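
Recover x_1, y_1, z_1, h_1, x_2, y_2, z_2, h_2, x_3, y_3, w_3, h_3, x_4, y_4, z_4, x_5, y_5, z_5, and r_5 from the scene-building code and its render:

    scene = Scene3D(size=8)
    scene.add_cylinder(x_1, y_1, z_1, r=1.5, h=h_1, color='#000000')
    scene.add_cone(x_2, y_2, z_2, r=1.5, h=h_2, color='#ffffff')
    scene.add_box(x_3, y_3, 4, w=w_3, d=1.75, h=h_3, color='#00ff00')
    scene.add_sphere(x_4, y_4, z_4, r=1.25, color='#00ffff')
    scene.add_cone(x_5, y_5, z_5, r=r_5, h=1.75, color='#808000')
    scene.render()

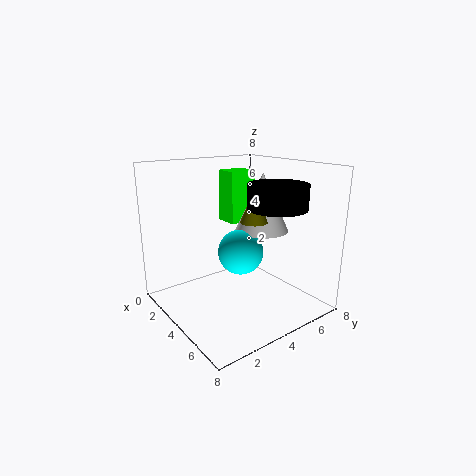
x_1 = 6.25
y_1 = 4.75
z_1 = 6
h_1 = 1.25
x_2 = 4.25
y_2 = 5.5
z_2 = 4.25
h_2 = 3.25
x_3 = 0.25
y_3 = 5.25
w_3 = 1.5
h_3 = 3.25
x_4 = 4.25
y_4 = 4
z_4 = 3.25
x_5 = 4.75
y_5 = 4.5
z_5 = 5
r_5 = 0.75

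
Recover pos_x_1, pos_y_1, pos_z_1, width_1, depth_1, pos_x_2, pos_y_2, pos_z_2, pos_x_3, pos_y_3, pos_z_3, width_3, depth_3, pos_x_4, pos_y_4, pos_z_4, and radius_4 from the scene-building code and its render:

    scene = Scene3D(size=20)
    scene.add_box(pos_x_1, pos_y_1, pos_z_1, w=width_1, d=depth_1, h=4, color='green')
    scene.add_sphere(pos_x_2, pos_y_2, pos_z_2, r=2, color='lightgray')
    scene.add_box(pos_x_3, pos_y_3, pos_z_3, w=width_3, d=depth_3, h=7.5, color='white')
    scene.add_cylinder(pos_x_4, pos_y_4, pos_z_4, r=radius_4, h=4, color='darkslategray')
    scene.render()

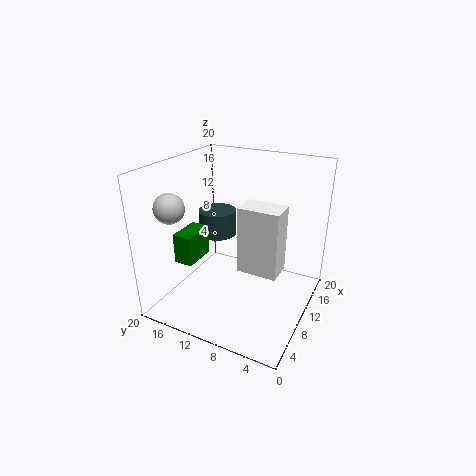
pos_x_1 = 3.5
pos_y_1 = 13.5
pos_z_1 = 8
width_1 = 4.5
depth_1 = 2.5
pos_x_2 = 4.5
pos_y_2 = 17
pos_z_2 = 15
pos_x_3 = 2
pos_y_3 = 1.5
pos_z_3 = 10.5
width_3 = 3
depth_3 = 4.5
pos_x_4 = 15.5
pos_y_4 = 16.5
pos_z_4 = 7
radius_4 = 3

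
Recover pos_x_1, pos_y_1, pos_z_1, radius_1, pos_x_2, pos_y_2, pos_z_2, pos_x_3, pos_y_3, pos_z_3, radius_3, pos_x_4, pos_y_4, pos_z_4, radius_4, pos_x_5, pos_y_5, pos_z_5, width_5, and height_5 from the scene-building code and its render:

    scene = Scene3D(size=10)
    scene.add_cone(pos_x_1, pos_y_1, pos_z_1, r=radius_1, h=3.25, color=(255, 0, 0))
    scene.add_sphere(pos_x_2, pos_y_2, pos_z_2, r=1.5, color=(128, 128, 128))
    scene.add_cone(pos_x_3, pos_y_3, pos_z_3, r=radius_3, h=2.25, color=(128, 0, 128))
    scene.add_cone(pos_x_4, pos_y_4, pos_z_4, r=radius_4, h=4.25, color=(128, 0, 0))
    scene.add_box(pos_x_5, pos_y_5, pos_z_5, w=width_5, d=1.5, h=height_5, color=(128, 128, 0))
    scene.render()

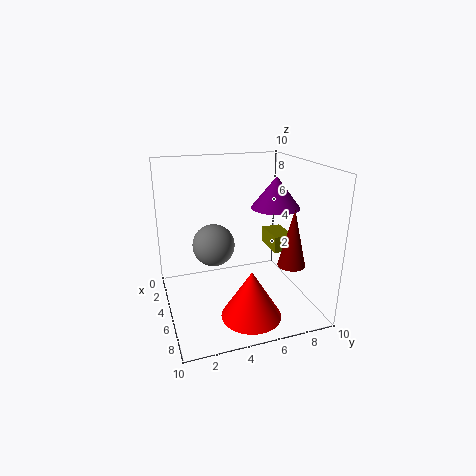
pos_x_1 = 7.75
pos_y_1 = 5
pos_z_1 = 0.5
radius_1 = 2
pos_x_2 = 4
pos_y_2 = 3.5
pos_z_2 = 4.25
pos_x_3 = 4.5
pos_y_3 = 8
pos_z_3 = 6.75
radius_3 = 1.75
pos_x_4 = 6
pos_y_4 = 8.75
pos_z_4 = 2.75
radius_4 = 1
pos_x_5 = 2.25
pos_y_5 = 8
pos_z_5 = 3.25
width_5 = 2.5
height_5 = 1.25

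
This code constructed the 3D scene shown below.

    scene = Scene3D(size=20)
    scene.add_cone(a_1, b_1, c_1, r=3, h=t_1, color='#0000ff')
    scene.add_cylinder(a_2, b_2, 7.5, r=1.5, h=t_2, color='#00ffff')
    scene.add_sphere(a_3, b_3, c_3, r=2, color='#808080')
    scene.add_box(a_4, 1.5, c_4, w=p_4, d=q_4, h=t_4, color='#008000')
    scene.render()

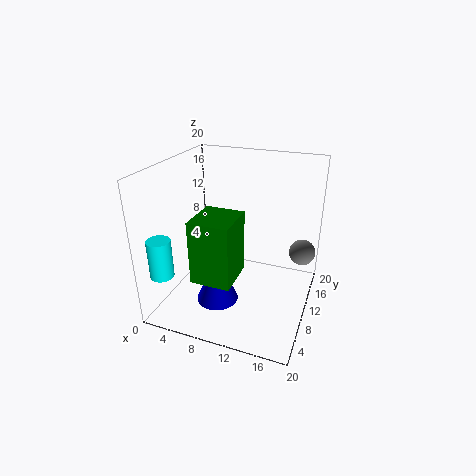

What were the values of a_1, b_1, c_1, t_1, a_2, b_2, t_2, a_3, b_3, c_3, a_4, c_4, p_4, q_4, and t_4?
a_1 = 7.5, b_1 = 8, c_1 = 0.5, t_1 = 7, a_2 = 3, b_2 = 1.5, t_2 = 5, a_3 = 18, b_3 = 17, c_3 = 5.5, a_4 = 7, c_4 = 7.5, p_4 = 5, q_4 = 5.5, t_4 = 8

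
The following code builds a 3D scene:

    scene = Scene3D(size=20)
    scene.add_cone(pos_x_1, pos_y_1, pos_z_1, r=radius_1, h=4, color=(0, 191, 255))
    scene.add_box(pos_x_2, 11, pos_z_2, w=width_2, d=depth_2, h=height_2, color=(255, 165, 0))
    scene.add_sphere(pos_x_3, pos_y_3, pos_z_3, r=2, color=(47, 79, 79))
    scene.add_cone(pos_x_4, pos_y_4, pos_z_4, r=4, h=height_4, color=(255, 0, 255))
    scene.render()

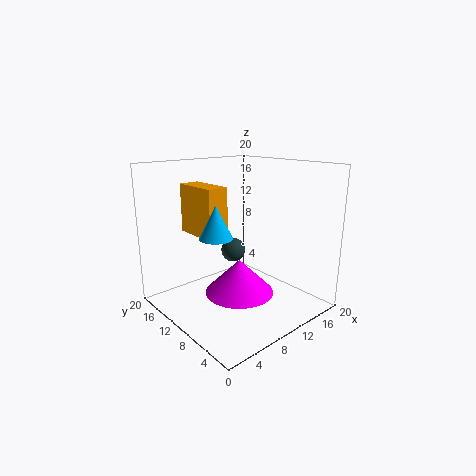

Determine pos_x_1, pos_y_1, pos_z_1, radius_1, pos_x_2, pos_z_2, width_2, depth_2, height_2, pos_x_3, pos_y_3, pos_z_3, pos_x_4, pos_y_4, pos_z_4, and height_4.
pos_x_1 = 4; pos_y_1 = 7; pos_z_1 = 12; radius_1 = 2; pos_x_2 = 6; pos_z_2 = 10; width_2 = 3; depth_2 = 7; height_2 = 7; pos_x_3 = 15; pos_y_3 = 17; pos_z_3 = 5; pos_x_4 = 5; pos_y_4 = 4; pos_z_4 = 6; height_4 = 4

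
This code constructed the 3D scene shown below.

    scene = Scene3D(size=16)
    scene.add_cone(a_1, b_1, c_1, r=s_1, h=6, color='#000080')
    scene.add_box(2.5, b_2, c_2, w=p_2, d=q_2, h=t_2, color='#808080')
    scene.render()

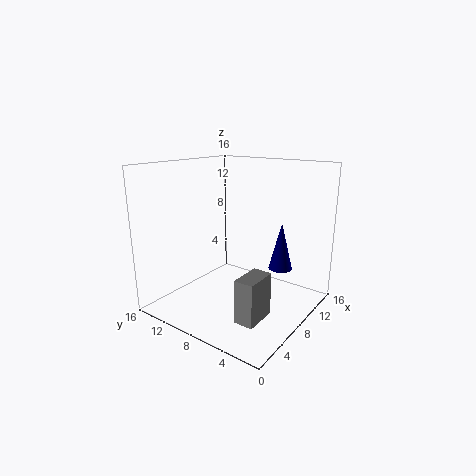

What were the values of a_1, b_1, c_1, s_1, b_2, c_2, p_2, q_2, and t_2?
a_1 = 14.5
b_1 = 6
c_1 = 2.5
s_1 = 1.5
b_2 = 2.5
c_2 = 1.5
p_2 = 3.5
q_2 = 2
t_2 = 4.5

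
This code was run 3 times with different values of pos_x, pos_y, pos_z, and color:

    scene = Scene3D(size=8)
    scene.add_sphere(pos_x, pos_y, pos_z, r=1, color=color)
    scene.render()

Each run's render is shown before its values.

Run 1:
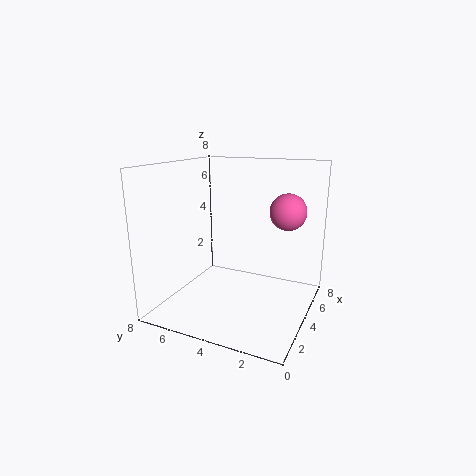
pos_x = 5; pos_y = 1.5; pos_z = 5.5; color = 'hotpink'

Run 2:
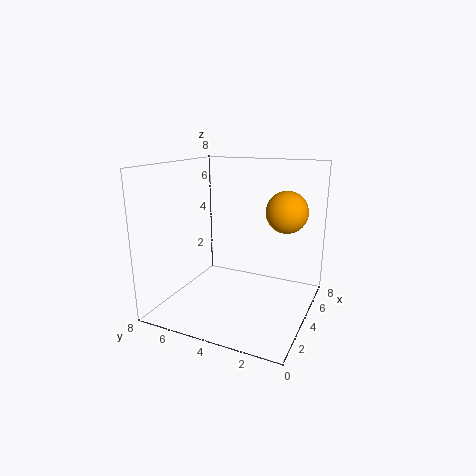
pos_x = 3; pos_y = 1; pos_z = 6; color = 'orange'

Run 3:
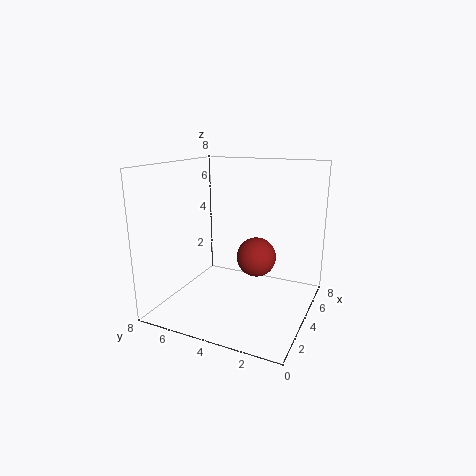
pos_x = 3; pos_y = 2.5; pos_z = 3.5; color = 'brown'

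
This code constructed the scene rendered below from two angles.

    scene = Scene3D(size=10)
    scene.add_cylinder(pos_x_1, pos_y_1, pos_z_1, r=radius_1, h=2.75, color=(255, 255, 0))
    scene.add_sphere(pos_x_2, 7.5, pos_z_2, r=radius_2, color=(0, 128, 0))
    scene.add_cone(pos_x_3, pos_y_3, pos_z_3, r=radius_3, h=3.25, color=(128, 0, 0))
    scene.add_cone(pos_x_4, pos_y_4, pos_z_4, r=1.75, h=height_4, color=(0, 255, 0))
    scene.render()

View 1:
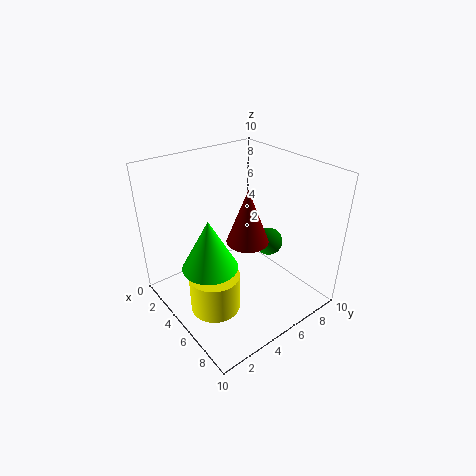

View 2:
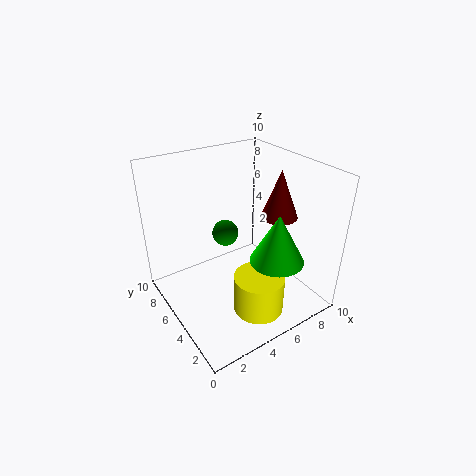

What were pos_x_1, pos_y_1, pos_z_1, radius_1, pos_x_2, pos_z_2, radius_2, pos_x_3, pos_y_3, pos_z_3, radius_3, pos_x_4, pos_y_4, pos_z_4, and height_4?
pos_x_1 = 5.25, pos_y_1 = 2.75, pos_z_1 = 0.25, radius_1 = 1.75, pos_x_2 = 5.5, pos_z_2 = 4, radius_2 = 1, pos_x_3 = 7.5, pos_y_3 = 3.75, pos_z_3 = 6.5, radius_3 = 1.25, pos_x_4 = 6, pos_y_4 = 2, pos_z_4 = 4.5, height_4 = 3.25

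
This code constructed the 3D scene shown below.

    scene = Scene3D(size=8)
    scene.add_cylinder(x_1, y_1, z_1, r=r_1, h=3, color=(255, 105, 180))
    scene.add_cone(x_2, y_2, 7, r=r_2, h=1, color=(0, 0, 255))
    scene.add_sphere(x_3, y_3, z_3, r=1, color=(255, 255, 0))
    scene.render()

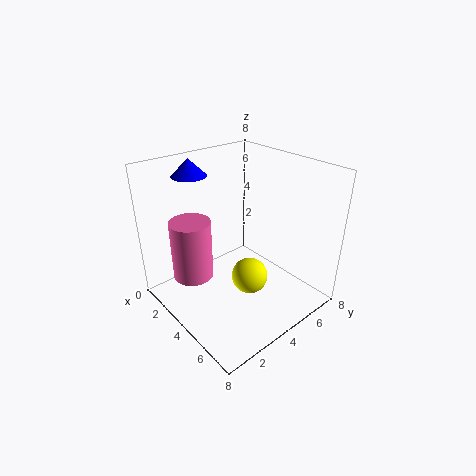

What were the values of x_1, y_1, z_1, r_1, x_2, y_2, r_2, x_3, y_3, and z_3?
x_1 = 4
y_1 = 1
z_1 = 3
r_1 = 1
x_2 = 1
y_2 = 3
r_2 = 1
x_3 = 5
y_3 = 4
z_3 = 2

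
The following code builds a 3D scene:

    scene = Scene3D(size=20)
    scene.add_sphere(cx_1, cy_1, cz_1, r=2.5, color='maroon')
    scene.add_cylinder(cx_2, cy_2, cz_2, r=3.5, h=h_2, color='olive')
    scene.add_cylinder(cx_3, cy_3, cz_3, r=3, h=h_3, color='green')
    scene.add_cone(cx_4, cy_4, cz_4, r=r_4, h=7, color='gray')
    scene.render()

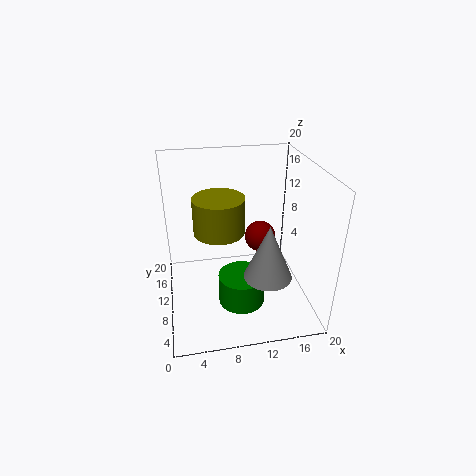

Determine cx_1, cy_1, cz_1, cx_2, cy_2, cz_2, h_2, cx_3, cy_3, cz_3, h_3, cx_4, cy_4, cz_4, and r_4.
cx_1 = 15
cy_1 = 16.5
cz_1 = 6
cx_2 = 7.5
cy_2 = 10.5
cz_2 = 11
h_2 = 5
cx_3 = 9.5
cy_3 = 5
cz_3 = 3.5
h_3 = 4
cx_4 = 12.5
cy_4 = 3.5
cz_4 = 8
r_4 = 3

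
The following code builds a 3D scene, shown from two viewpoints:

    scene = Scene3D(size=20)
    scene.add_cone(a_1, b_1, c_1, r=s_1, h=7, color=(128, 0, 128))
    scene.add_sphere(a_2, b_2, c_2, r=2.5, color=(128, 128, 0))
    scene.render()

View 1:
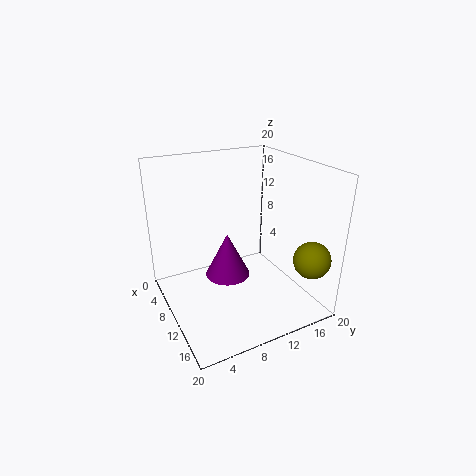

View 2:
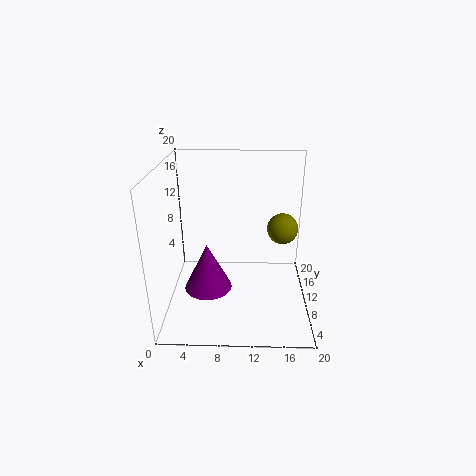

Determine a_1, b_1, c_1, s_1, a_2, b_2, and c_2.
a_1 = 5.5; b_1 = 10.5; c_1 = 1.5; s_1 = 3.5; a_2 = 17; b_2 = 17.5; c_2 = 8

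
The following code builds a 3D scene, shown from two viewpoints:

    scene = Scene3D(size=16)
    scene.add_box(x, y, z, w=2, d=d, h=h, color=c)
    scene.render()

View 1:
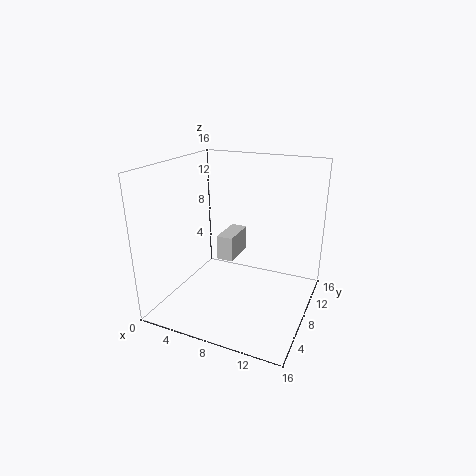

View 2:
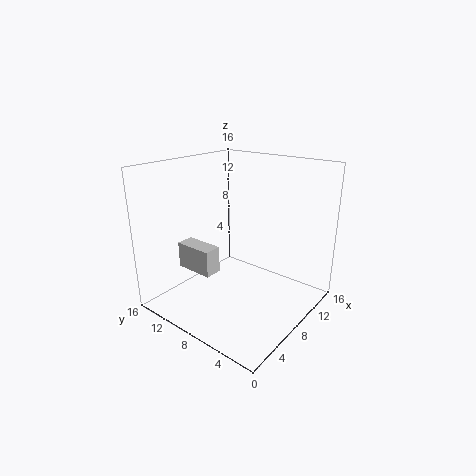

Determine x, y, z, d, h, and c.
x = 4.5, y = 9.5, z = 4, d = 4.5, h = 3, c = 'lightgray'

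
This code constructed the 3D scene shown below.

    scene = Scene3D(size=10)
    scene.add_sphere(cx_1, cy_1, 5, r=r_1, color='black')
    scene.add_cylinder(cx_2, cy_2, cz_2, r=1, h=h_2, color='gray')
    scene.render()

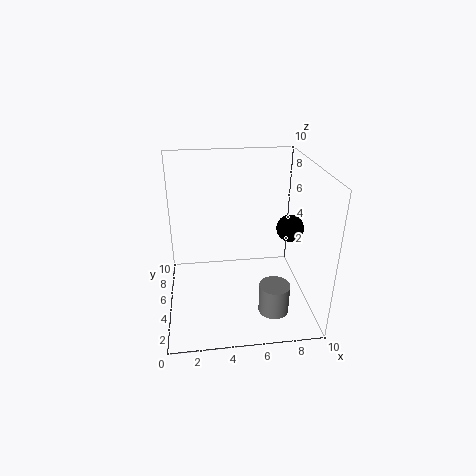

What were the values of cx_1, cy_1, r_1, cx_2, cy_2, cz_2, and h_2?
cx_1 = 9, cy_1 = 6, r_1 = 1, cx_2 = 7, cy_2 = 2, cz_2 = 1, h_2 = 2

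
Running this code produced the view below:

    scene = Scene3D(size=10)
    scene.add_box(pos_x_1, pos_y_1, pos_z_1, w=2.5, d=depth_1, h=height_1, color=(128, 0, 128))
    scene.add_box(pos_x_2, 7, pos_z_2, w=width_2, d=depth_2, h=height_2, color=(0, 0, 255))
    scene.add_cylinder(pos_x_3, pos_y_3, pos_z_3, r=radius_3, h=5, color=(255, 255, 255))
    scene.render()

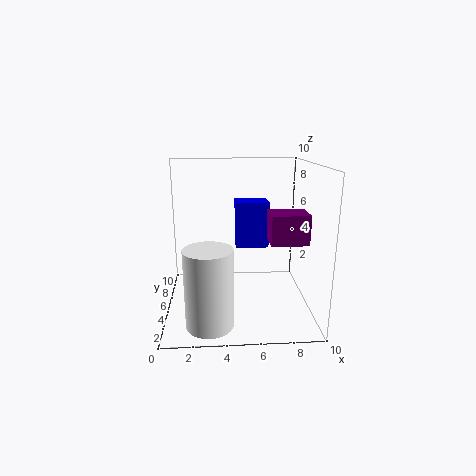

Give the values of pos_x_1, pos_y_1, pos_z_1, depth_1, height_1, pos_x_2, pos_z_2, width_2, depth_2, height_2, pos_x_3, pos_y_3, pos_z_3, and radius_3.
pos_x_1 = 7
pos_y_1 = 3
pos_z_1 = 5
depth_1 = 2
height_1 = 2
pos_x_2 = 5
pos_z_2 = 3.5
width_2 = 2.5
depth_2 = 2
height_2 = 3.5
pos_x_3 = 3
pos_y_3 = 1.5
pos_z_3 = 0.5
radius_3 = 1.5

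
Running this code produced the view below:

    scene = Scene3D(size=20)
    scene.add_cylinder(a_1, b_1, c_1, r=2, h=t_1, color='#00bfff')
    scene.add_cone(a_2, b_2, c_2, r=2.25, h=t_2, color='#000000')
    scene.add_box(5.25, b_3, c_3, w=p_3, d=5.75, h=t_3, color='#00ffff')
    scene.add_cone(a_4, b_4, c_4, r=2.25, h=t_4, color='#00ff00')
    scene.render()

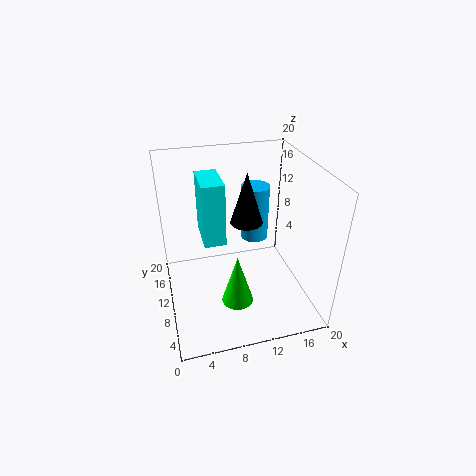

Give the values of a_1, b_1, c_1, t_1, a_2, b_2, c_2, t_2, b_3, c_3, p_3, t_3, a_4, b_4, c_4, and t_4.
a_1 = 13.25, b_1 = 12.75, c_1 = 8.25, t_1 = 8, a_2 = 11.5, b_2 = 11, c_2 = 11.75, t_2 = 7.25, b_3 = 9.5, c_3 = 9.5, p_3 = 3, t_3 = 8.75, a_4 = 9.25, b_4 = 7.5, c_4 = 1, t_4 = 7.5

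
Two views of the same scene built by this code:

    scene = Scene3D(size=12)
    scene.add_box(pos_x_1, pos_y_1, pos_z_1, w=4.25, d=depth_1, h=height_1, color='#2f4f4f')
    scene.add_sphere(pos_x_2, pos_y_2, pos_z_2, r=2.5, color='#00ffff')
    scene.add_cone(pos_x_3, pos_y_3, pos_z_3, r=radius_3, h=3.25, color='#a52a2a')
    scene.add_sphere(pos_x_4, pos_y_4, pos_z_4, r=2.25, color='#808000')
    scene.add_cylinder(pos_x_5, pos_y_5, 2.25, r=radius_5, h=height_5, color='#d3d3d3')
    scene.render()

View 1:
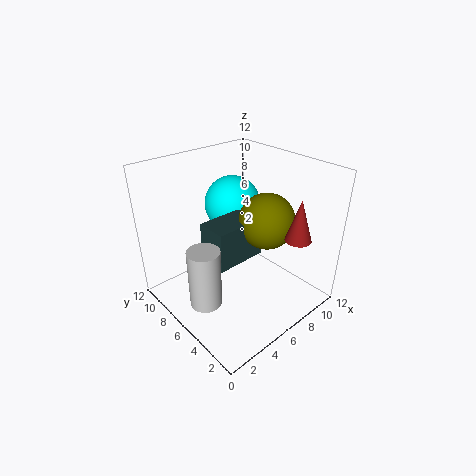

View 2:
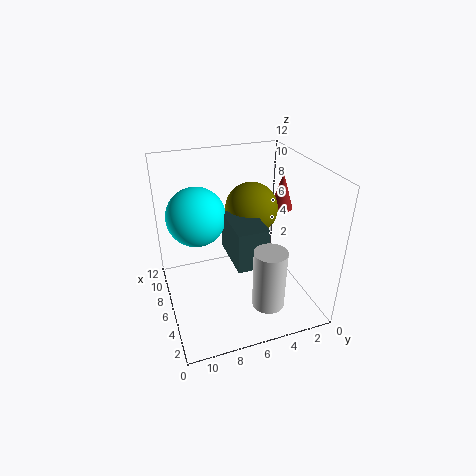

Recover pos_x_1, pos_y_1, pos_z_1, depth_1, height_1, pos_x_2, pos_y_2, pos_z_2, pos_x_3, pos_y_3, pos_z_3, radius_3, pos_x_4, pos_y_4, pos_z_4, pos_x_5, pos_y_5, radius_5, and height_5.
pos_x_1 = 3, pos_y_1 = 4.5, pos_z_1 = 4.75, depth_1 = 2.5, height_1 = 3.25, pos_x_2 = 8, pos_y_2 = 9, pos_z_2 = 7.5, pos_x_3 = 7.75, pos_y_3 = 1.25, pos_z_3 = 7.25, radius_3 = 1, pos_x_4 = 7.5, pos_y_4 = 4.25, pos_z_4 = 7.75, pos_x_5 = 1.75, pos_y_5 = 5, radius_5 = 1.25, height_5 = 4.75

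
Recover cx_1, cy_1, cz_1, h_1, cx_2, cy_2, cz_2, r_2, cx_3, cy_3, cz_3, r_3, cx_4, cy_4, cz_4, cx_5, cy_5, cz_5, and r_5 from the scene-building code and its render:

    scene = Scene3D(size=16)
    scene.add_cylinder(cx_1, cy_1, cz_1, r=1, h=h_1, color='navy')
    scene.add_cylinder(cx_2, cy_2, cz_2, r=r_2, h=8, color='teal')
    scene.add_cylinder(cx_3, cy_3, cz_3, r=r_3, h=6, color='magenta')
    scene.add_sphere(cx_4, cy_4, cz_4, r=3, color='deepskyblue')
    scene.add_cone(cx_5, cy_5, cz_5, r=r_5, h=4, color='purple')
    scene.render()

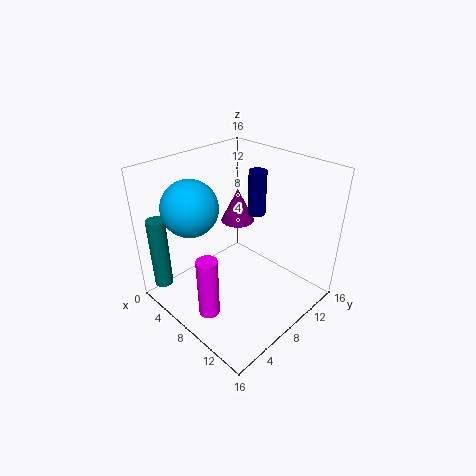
cx_1 = 8, cy_1 = 11, cz_1 = 10, h_1 = 5, cx_2 = 3, cy_2 = 1, cz_2 = 3, r_2 = 1, cx_3 = 11, cy_3 = 1, cz_3 = 4, r_3 = 1, cx_4 = 5, cy_4 = 4, cz_4 = 12, cx_5 = 5, cy_5 = 11, cz_5 = 8, r_5 = 2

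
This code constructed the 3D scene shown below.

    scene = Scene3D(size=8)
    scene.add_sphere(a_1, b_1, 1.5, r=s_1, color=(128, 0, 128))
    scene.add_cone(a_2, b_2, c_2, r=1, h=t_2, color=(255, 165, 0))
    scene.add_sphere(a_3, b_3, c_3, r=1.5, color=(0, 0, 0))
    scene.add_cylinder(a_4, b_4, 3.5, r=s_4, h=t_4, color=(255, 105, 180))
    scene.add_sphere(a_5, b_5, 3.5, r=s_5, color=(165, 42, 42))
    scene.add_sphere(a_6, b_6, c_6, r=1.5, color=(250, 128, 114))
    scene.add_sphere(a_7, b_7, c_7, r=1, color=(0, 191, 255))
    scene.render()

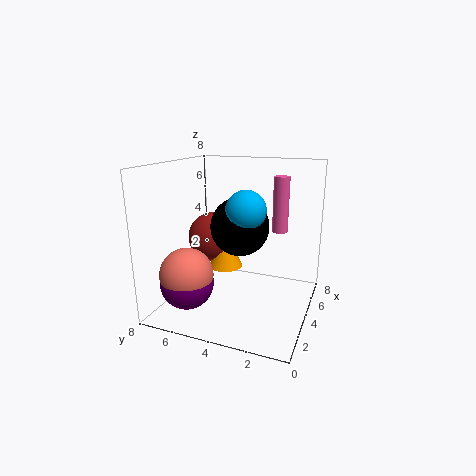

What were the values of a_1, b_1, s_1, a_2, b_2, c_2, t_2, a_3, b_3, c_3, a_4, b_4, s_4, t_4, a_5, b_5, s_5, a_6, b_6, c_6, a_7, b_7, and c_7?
a_1 = 2.5, b_1 = 6.5, s_1 = 1.5, a_2 = 4.5, b_2 = 5, c_2 = 2, t_2 = 2, a_3 = 3, b_3 = 3.5, c_3 = 5, a_4 = 7.5, b_4 = 2.5, s_4 = 0.5, t_4 = 3.5, a_5 = 5, b_5 = 6, s_5 = 1.5, a_6 = 2.5, b_6 = 6.5, c_6 = 2, a_7 = 2.5, b_7 = 3, c_7 = 6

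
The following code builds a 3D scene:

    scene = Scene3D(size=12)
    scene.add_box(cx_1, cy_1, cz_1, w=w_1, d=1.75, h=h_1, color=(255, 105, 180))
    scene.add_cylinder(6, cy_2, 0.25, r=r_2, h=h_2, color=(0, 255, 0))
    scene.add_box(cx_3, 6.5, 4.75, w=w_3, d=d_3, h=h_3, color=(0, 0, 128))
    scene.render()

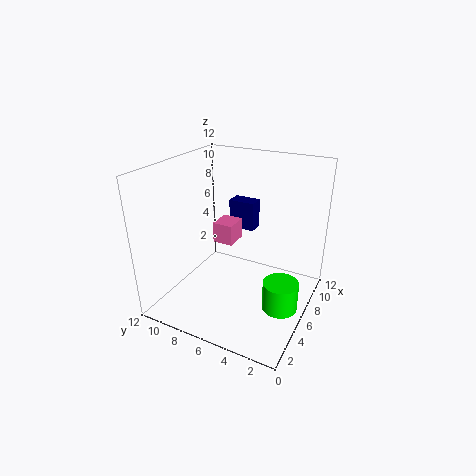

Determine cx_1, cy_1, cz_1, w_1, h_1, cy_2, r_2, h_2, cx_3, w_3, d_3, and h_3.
cx_1 = 5.75, cy_1 = 6.5, cz_1 = 5.25, w_1 = 2, h_1 = 1.75, cy_2 = 2, r_2 = 1.5, h_2 = 2.5, cx_3 = 10, w_3 = 1.5, d_3 = 2.5, h_3 = 2.75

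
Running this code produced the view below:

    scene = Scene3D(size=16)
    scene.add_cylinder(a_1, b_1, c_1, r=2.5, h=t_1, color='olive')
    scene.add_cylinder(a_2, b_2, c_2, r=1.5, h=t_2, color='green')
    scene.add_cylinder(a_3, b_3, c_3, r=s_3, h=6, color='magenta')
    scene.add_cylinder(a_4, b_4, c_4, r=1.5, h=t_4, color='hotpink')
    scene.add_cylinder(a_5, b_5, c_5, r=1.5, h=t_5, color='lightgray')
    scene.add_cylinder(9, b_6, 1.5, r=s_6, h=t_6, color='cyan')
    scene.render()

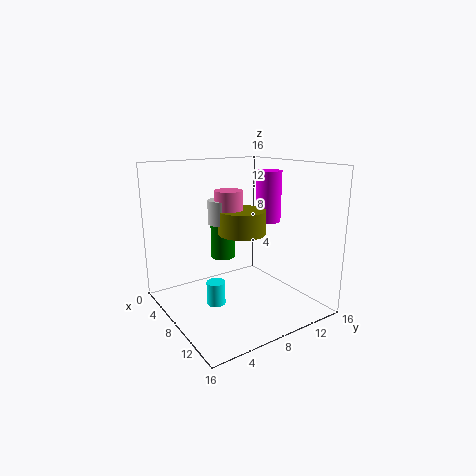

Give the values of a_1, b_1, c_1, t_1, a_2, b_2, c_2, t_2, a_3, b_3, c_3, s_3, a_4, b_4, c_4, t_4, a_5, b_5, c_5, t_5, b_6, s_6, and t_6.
a_1 = 9.5, b_1 = 7.5, c_1 = 9, t_1 = 2.5, a_2 = 3, b_2 = 9, c_2 = 4, t_2 = 4.5, a_3 = 7, b_3 = 13, c_3 = 9, s_3 = 1.5, a_4 = 8.5, b_4 = 6.5, c_4 = 10.5, t_4 = 3, a_5 = 8, b_5 = 6, c_5 = 10, t_5 = 2.5, b_6 = 4.5, s_6 = 1, t_6 = 2.5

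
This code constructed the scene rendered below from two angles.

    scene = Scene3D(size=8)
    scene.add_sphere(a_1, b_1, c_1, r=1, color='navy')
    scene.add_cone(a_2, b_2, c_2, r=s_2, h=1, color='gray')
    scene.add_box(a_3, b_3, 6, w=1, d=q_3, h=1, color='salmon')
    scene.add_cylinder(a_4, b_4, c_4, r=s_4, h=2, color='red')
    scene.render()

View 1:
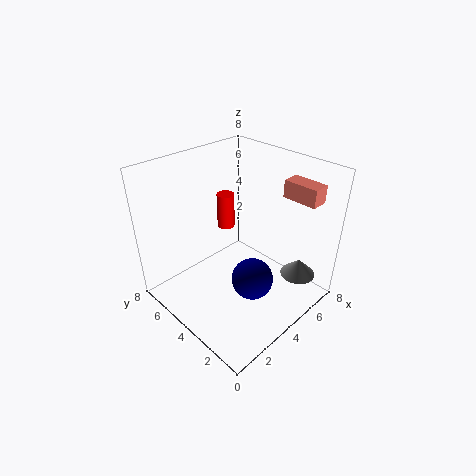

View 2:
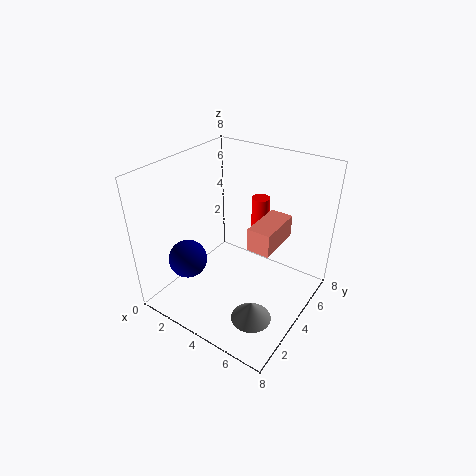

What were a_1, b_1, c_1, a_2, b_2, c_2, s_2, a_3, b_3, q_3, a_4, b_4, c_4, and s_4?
a_1 = 2.5, b_1 = 1.5, c_1 = 3.5, a_2 = 6.5, b_2 = 1.5, c_2 = 1.5, s_2 = 1, a_3 = 6.5, b_3 = 1, q_3 = 2, a_4 = 4.5, b_4 = 5.5, c_4 = 4, s_4 = 0.5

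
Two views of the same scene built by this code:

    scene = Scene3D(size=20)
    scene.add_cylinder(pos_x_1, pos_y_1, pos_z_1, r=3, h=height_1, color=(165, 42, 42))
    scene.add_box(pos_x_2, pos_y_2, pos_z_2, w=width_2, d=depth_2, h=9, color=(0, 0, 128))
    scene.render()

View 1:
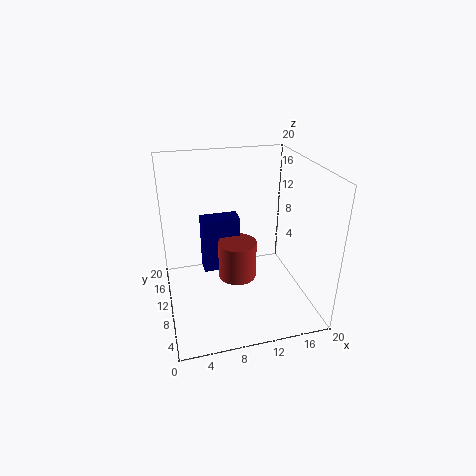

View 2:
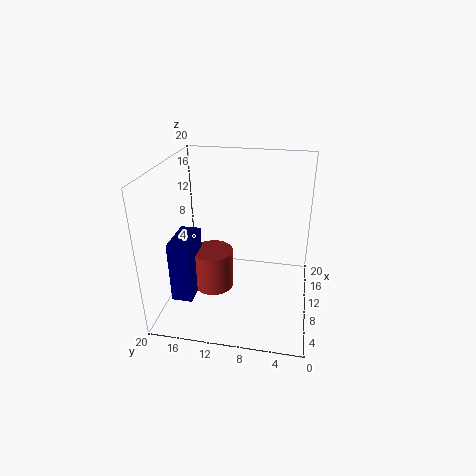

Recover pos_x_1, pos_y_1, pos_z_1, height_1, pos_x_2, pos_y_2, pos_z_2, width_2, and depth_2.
pos_x_1 = 11, pos_y_1 = 14, pos_z_1 = 1, height_1 = 6, pos_x_2 = 6, pos_y_2 = 16, pos_z_2 = 1, width_2 = 6, depth_2 = 3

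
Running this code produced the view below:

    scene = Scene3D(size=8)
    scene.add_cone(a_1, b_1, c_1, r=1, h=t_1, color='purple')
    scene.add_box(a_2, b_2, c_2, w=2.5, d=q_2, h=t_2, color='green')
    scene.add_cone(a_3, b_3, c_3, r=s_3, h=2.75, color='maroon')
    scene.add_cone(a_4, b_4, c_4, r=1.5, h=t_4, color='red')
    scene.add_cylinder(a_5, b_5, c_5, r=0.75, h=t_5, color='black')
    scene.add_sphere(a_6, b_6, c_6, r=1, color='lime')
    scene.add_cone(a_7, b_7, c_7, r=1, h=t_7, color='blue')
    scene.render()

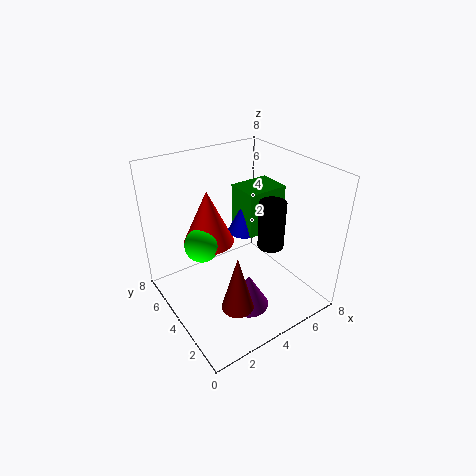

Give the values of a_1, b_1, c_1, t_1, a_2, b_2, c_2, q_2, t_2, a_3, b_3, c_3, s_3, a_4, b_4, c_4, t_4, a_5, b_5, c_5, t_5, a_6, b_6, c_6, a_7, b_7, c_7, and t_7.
a_1 = 2.75, b_1 = 1.25, c_1 = 2, t_1 = 1.75, a_2 = 5.25, b_2 = 4.5, c_2 = 3.25, q_2 = 2, t_2 = 2.75, a_3 = 1.75, b_3 = 0.75, c_3 = 2.75, s_3 = 0.75, a_4 = 3.25, b_4 = 6, c_4 = 3, t_4 = 3.25, a_5 = 5.75, b_5 = 3.25, c_5 = 3.25, t_5 = 2.75, a_6 = 2.5, b_6 = 5.5, c_6 = 3.25, a_7 = 5.5, b_7 = 5.5, c_7 = 3.25, t_7 = 2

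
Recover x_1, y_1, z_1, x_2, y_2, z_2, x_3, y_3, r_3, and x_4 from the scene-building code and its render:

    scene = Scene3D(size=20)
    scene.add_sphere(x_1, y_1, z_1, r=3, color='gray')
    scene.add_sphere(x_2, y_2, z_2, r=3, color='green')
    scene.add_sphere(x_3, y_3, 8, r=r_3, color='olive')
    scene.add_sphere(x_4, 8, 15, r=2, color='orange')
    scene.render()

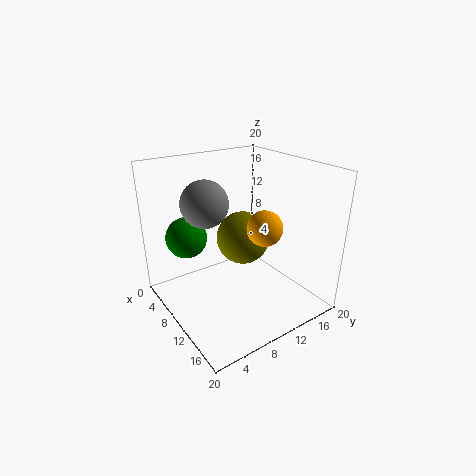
x_1 = 10, y_1 = 5, z_1 = 16, x_2 = 4, y_2 = 5, z_2 = 9, x_3 = 7, y_3 = 13, r_3 = 4, x_4 = 18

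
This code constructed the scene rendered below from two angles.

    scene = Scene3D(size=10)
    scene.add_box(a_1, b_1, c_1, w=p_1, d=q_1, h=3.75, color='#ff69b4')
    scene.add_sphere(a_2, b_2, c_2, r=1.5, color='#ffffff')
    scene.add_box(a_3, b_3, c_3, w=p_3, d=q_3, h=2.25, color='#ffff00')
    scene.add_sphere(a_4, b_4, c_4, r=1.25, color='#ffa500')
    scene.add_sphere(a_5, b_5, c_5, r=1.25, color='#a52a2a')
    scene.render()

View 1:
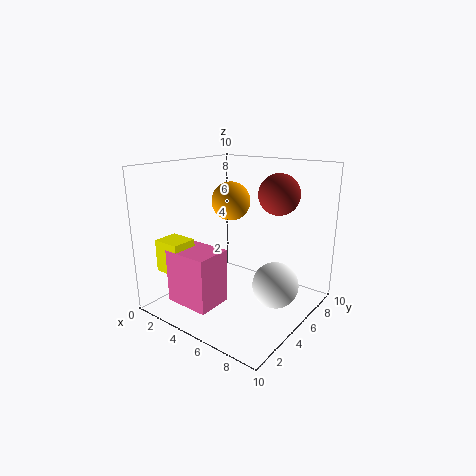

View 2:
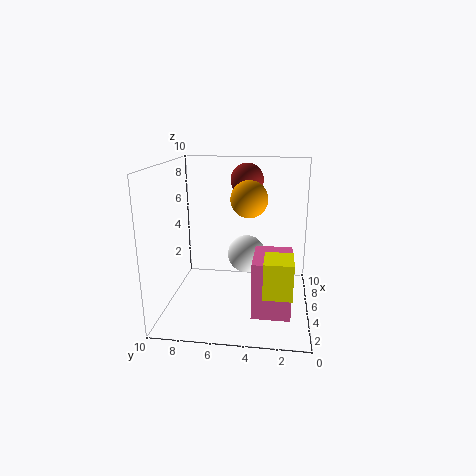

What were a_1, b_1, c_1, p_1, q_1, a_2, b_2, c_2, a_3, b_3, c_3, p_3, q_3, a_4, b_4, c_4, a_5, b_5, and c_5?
a_1 = 1.75; b_1 = 1.25; c_1 = 0.75; p_1 = 3.25; q_1 = 2.5; a_2 = 8.25; b_2 = 4.75; c_2 = 2.5; a_3 = 0.75; b_3 = 1.25; c_3 = 2.75; p_3 = 2; q_3 = 1.75; a_4 = 5; b_4 = 4.25; c_4 = 7.75; a_5 = 8.25; b_5 = 4.75; c_5 = 8.5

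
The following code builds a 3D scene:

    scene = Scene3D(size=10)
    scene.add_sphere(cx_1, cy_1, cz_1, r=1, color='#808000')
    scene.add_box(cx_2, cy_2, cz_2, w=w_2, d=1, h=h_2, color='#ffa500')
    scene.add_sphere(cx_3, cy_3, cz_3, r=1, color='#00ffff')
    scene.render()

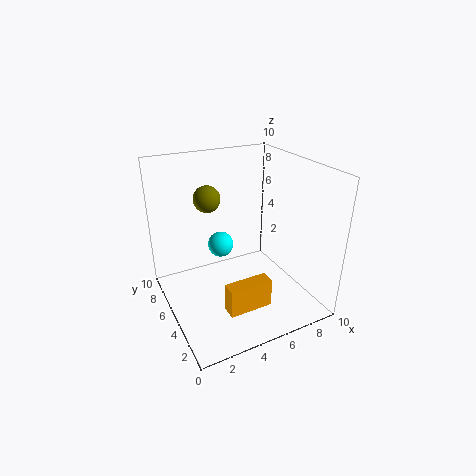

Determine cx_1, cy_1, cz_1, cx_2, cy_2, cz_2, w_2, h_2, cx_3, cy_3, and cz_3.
cx_1 = 4
cy_1 = 8
cz_1 = 7
cx_2 = 3
cy_2 = 2
cz_2 = 1
w_2 = 3
h_2 = 2
cx_3 = 5
cy_3 = 8
cz_3 = 3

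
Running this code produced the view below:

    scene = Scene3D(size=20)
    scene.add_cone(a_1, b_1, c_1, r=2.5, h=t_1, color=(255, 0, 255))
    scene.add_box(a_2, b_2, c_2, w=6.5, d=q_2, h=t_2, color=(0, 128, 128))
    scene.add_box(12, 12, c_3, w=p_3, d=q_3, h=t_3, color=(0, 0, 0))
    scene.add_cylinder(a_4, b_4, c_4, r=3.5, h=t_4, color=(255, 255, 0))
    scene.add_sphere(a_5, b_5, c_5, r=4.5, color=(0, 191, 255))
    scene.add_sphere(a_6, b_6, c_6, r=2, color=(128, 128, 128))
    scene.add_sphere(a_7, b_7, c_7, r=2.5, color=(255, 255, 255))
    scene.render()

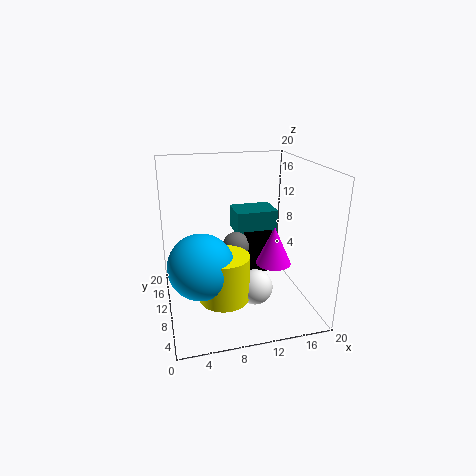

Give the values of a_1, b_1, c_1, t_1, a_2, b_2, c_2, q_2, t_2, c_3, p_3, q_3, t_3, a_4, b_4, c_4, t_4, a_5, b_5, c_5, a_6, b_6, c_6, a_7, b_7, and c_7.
a_1 = 15; b_1 = 9; c_1 = 6; t_1 = 5.5; a_2 = 11; b_2 = 14; c_2 = 8.5; q_2 = 5; t_2 = 3.5; c_3 = 3; p_3 = 4.5; q_3 = 2.5; t_3 = 6; a_4 = 7.5; b_4 = 8; c_4 = 2; t_4 = 6.5; a_5 = 4.5; b_5 = 8.5; c_5 = 7; a_6 = 10.5; b_6 = 13; c_6 = 7.5; a_7 = 12; b_7 = 8; c_7 = 3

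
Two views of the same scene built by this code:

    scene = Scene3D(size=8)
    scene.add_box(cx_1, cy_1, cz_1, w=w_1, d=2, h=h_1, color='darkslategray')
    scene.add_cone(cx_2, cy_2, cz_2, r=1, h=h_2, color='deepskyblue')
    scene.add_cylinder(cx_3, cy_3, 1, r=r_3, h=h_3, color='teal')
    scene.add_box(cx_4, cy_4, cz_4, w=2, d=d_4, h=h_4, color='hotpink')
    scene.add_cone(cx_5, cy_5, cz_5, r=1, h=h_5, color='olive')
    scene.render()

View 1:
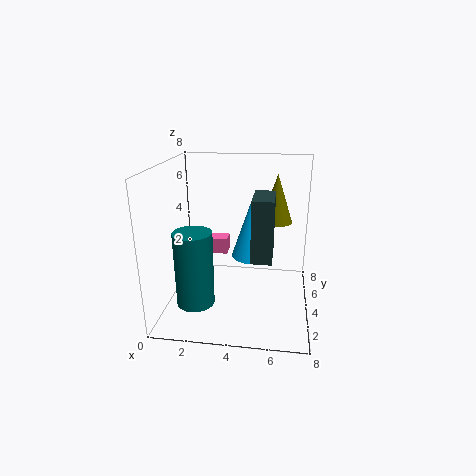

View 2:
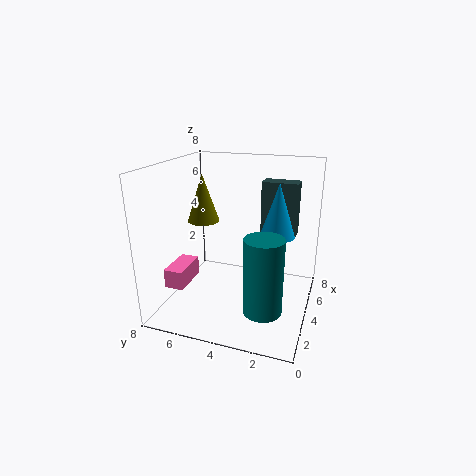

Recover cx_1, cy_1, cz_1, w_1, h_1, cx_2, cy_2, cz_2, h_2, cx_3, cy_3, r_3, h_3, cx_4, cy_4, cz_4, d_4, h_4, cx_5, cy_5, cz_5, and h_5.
cx_1 = 5, cy_1 = 1, cz_1 = 4, w_1 = 1, h_1 = 3, cx_2 = 5, cy_2 = 2, cz_2 = 4, h_2 = 3, cx_3 = 2, cy_3 = 2, r_3 = 1, h_3 = 4, cx_4 = 1, cy_4 = 6, cz_4 = 2, d_4 = 1, h_4 = 1, cx_5 = 6, cy_5 = 7, cz_5 = 4, h_5 = 3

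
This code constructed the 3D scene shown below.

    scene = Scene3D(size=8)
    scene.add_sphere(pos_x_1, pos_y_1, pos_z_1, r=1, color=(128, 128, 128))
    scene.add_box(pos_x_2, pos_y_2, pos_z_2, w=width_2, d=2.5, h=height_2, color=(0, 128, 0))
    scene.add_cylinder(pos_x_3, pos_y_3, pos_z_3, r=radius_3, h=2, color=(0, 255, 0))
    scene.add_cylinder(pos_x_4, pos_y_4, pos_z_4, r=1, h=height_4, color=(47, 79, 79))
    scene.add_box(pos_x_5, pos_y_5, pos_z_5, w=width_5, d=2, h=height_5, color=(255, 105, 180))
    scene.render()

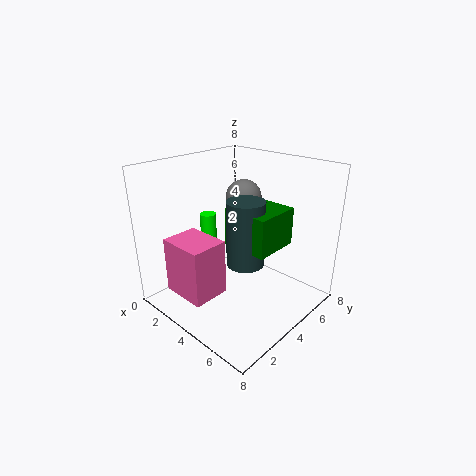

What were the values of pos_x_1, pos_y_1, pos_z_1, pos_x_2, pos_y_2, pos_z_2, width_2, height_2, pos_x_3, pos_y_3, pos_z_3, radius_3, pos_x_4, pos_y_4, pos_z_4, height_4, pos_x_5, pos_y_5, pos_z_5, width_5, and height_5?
pos_x_1 = 3.5, pos_y_1 = 5, pos_z_1 = 6, pos_x_2 = 4, pos_y_2 = 3, pos_z_2 = 4, width_2 = 2.5, height_2 = 2, pos_x_3 = 1, pos_y_3 = 4.5, pos_z_3 = 2.5, radius_3 = 0.5, pos_x_4 = 5, pos_y_4 = 3.5, pos_z_4 = 3, height_4 = 3.5, pos_x_5 = 2, pos_y_5 = 0.5, pos_z_5 = 1.5, width_5 = 2.5, height_5 = 3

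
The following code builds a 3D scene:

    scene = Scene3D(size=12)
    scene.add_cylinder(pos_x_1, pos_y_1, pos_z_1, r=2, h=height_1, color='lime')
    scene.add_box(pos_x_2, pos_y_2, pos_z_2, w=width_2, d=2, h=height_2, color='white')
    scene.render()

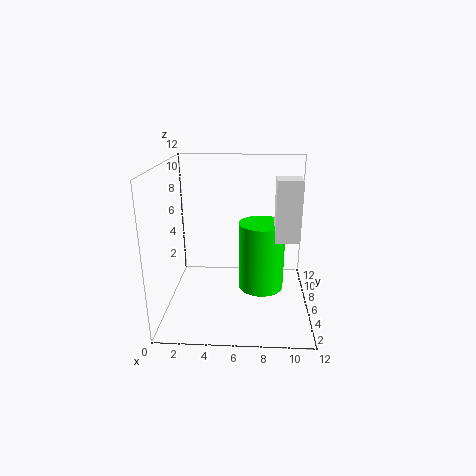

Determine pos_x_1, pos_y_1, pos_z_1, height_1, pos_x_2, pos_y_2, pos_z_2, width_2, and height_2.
pos_x_1 = 8; pos_y_1 = 7; pos_z_1 = 1; height_1 = 6; pos_x_2 = 9; pos_y_2 = 5; pos_z_2 = 6; width_2 = 2; height_2 = 5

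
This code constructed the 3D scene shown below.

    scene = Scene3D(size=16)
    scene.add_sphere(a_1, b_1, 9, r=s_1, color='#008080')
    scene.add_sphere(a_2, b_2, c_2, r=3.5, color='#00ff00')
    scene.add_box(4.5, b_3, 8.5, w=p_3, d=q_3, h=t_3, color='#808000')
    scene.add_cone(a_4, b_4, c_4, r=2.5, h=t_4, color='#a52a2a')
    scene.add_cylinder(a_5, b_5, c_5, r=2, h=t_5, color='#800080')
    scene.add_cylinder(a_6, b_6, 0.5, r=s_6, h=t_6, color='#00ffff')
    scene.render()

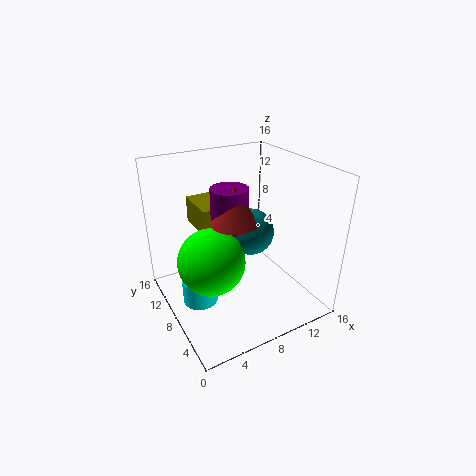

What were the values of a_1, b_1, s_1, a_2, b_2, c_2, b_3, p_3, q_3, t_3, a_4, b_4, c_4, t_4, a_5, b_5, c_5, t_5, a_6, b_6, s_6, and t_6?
a_1 = 9
b_1 = 7
s_1 = 2.5
a_2 = 4
b_2 = 6.5
c_2 = 7
b_3 = 9
p_3 = 4
q_3 = 5
t_3 = 3
a_4 = 7
b_4 = 7
c_4 = 10.5
t_4 = 4
a_5 = 7
b_5 = 8
c_5 = 9.5
t_5 = 4.5
a_6 = 3.5
b_6 = 9
s_6 = 2
t_6 = 3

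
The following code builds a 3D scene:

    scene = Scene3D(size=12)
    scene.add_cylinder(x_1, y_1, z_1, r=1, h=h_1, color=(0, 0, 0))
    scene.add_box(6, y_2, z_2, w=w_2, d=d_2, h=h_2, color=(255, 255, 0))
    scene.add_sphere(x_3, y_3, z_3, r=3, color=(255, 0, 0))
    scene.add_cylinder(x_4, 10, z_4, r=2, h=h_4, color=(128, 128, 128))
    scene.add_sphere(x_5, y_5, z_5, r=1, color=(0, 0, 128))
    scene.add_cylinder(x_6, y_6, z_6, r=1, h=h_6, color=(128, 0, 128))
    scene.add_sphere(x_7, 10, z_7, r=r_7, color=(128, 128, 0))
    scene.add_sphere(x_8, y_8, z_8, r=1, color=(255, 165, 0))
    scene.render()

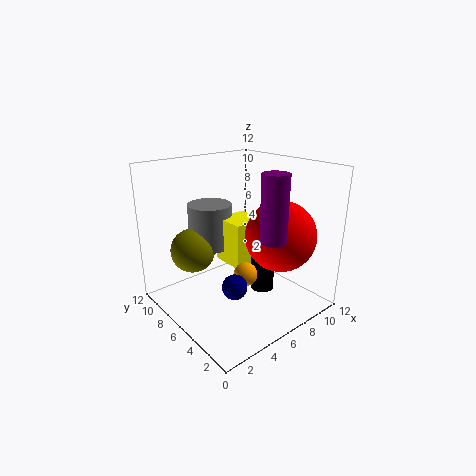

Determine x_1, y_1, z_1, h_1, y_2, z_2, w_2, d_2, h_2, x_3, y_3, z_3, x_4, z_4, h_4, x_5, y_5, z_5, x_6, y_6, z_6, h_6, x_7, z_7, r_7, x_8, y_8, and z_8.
x_1 = 8; y_1 = 5; z_1 = 1; h_1 = 4; y_2 = 6; z_2 = 3; w_2 = 3; d_2 = 3; h_2 = 4; x_3 = 9; y_3 = 4; z_3 = 6; x_4 = 6; z_4 = 4; h_4 = 4; x_5 = 4; y_5 = 4; z_5 = 3; x_6 = 6; y_6 = 2; z_6 = 7; h_6 = 5; x_7 = 4; z_7 = 4; r_7 = 2; x_8 = 6; y_8 = 5; z_8 = 3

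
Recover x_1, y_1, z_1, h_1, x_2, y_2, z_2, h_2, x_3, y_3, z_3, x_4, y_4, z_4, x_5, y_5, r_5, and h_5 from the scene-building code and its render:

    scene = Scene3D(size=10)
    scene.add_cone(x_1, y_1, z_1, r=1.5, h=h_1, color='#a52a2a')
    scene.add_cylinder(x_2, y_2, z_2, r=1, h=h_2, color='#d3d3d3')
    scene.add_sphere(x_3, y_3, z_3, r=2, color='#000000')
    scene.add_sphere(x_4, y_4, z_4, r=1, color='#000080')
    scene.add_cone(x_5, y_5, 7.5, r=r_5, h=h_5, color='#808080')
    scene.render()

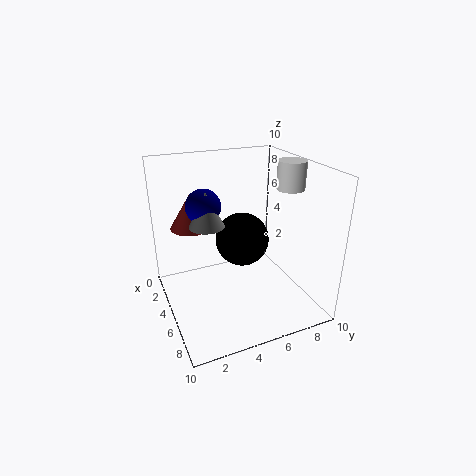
x_1 = 2, y_1 = 2.5, z_1 = 5, h_1 = 2.5, x_2 = 5, y_2 = 9, z_2 = 8, h_2 = 2, x_3 = 3.5, y_3 = 6, z_3 = 4, x_4 = 7, y_4 = 2, z_4 = 8.5, x_5 = 7.5, y_5 = 2, r_5 = 1, h_5 = 2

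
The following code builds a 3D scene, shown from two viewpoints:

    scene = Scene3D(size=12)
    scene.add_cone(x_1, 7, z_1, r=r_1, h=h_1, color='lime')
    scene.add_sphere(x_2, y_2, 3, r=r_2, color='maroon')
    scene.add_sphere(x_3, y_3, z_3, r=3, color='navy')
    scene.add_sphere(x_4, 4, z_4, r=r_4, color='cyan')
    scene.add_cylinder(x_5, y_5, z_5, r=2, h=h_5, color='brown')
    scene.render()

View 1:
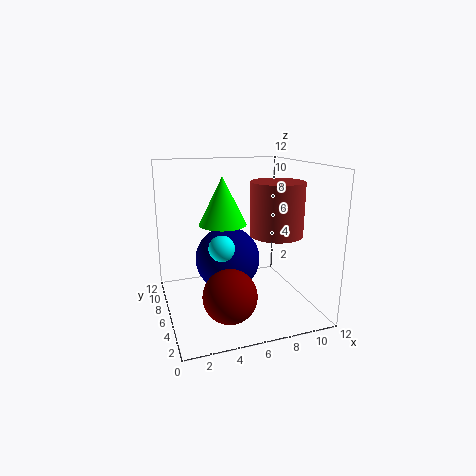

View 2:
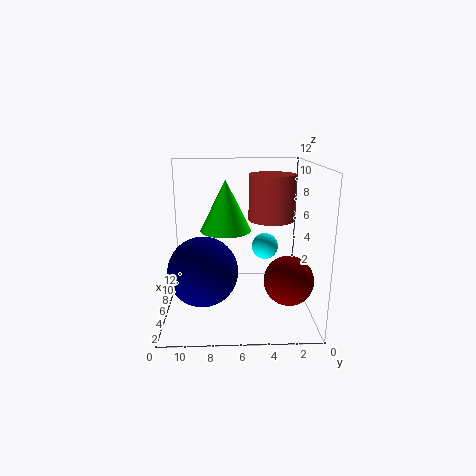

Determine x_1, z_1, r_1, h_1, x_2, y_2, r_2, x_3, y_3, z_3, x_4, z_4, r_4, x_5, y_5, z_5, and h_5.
x_1 = 5; z_1 = 7; r_1 = 2; h_1 = 4; x_2 = 4; y_2 = 2; r_2 = 2; x_3 = 6; y_3 = 9; z_3 = 3; x_4 = 4; z_4 = 6; r_4 = 1; x_5 = 8; y_5 = 3; z_5 = 7; h_5 = 4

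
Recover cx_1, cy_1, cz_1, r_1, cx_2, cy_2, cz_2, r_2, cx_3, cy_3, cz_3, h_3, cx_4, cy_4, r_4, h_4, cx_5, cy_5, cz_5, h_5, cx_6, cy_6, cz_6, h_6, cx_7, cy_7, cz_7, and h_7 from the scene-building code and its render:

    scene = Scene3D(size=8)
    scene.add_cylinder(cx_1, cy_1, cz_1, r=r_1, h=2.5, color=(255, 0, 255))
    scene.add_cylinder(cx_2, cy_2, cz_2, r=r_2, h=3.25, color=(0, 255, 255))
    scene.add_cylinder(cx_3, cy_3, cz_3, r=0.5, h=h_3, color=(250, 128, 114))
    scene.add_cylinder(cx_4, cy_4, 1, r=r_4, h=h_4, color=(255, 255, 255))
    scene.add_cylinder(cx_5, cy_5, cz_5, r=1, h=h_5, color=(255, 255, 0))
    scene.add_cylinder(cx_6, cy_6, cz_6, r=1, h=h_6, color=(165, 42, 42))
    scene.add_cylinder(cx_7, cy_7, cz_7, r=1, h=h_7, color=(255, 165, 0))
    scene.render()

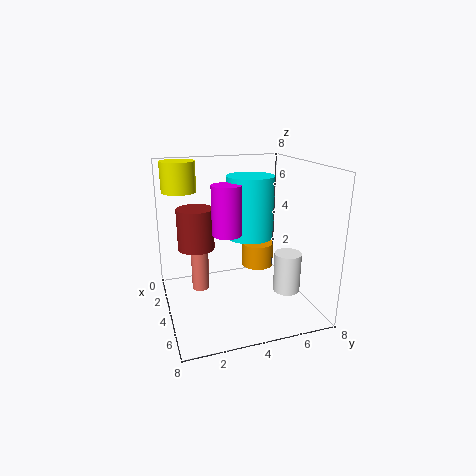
cx_1 = 5.25; cy_1 = 3; cz_1 = 4.75; r_1 = 0.75; cx_2 = 4.5; cy_2 = 4.5; cz_2 = 4.25; r_2 = 1.25; cx_3 = 3; cy_3 = 2; cz_3 = 0.75; h_3 = 3.5; cx_4 = 5.25; cy_4 = 6.5; r_4 = 0.75; h_4 = 2.25; cx_5 = 1.5; cy_5 = 1.25; cz_5 = 6.25; h_5 = 1.75; cx_6 = 3.5; cy_6 = 1.75; cz_6 = 3.5; h_6 = 2.25; cx_7 = 2; cy_7 = 6; cz_7 = 1.25; h_7 = 1.5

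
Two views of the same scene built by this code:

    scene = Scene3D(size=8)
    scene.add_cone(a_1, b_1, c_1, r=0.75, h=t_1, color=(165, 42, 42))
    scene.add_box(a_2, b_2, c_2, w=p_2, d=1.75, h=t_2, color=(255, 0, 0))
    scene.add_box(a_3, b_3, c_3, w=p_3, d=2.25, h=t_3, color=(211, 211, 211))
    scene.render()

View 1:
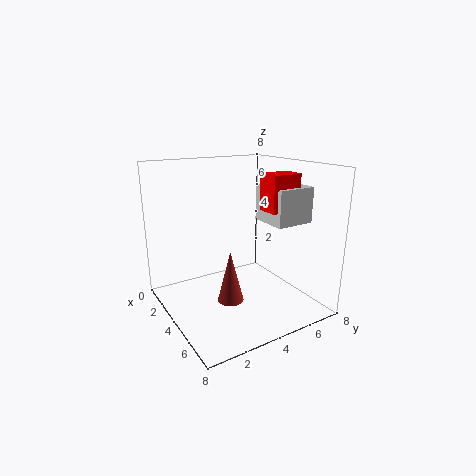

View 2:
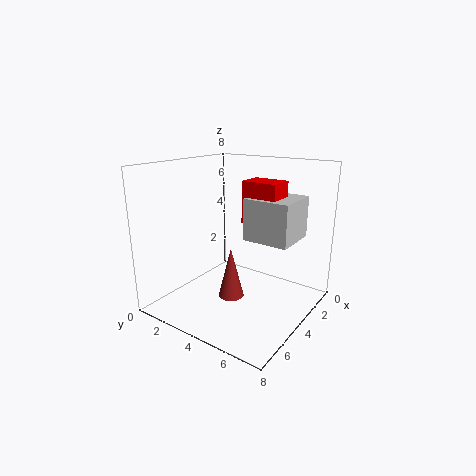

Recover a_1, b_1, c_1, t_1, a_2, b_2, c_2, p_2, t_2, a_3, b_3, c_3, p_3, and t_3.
a_1 = 4; b_1 = 3.5; c_1 = 0.25; t_1 = 3; a_2 = 4.25; b_2 = 5.25; c_2 = 5.5; p_2 = 1.25; t_2 = 2; a_3 = 3.5; b_3 = 5.5; c_3 = 4.75; p_3 = 2.25; t_3 = 2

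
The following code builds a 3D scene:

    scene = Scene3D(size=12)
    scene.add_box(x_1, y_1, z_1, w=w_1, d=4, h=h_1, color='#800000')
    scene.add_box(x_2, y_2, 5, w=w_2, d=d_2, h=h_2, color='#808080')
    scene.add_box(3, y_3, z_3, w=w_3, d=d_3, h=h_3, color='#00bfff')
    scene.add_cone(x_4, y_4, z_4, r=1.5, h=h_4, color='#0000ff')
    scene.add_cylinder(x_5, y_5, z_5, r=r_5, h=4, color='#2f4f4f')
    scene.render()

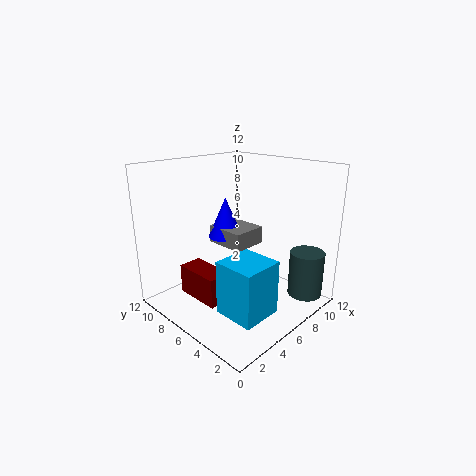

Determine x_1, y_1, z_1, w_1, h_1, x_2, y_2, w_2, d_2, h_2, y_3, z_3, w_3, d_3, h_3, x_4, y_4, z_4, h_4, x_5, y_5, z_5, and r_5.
x_1 = 2.5
y_1 = 5.5
z_1 = 1
w_1 = 2
h_1 = 2.5
x_2 = 5.5
y_2 = 5.5
w_2 = 3
d_2 = 3.5
h_2 = 1.5
y_3 = 2
z_3 = 0.5
w_3 = 3.5
d_3 = 3.5
h_3 = 4.5
x_4 = 6.5
y_4 = 8
z_4 = 5.5
h_4 = 3.5
x_5 = 10.5
y_5 = 2
z_5 = 0.5
r_5 = 1.5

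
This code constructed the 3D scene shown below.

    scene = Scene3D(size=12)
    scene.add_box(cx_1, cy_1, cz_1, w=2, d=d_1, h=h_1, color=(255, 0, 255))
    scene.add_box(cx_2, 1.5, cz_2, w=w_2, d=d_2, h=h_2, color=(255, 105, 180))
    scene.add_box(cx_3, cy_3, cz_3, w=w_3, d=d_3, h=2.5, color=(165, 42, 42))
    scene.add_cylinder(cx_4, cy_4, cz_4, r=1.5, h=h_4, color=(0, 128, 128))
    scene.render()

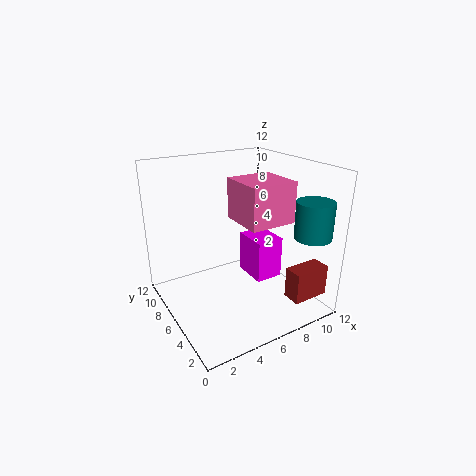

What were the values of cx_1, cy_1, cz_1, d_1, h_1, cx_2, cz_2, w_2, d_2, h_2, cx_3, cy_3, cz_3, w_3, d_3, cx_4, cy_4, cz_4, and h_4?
cx_1 = 5; cy_1 = 1.5; cz_1 = 4.5; d_1 = 2.5; h_1 = 3; cx_2 = 4.5; cz_2 = 8.5; w_2 = 3.5; d_2 = 3.5; h_2 = 3; cx_3 = 8; cy_3 = 0.5; cz_3 = 2; w_3 = 3; d_3 = 1.5; cx_4 = 10.5; cy_4 = 2; cz_4 = 6.5; h_4 = 3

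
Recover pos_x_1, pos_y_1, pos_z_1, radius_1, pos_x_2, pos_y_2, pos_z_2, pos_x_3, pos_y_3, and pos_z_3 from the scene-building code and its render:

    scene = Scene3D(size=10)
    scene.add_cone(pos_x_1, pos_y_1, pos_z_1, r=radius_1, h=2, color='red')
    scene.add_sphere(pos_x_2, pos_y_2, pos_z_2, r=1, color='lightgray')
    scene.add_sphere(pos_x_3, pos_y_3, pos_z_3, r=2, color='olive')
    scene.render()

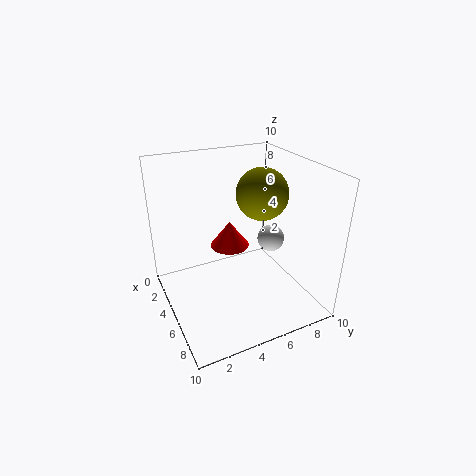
pos_x_1 = 2.5; pos_y_1 = 5.5; pos_z_1 = 3; radius_1 = 1.5; pos_x_2 = 4.5; pos_y_2 = 8; pos_z_2 = 4; pos_x_3 = 3; pos_y_3 = 8; pos_z_3 = 7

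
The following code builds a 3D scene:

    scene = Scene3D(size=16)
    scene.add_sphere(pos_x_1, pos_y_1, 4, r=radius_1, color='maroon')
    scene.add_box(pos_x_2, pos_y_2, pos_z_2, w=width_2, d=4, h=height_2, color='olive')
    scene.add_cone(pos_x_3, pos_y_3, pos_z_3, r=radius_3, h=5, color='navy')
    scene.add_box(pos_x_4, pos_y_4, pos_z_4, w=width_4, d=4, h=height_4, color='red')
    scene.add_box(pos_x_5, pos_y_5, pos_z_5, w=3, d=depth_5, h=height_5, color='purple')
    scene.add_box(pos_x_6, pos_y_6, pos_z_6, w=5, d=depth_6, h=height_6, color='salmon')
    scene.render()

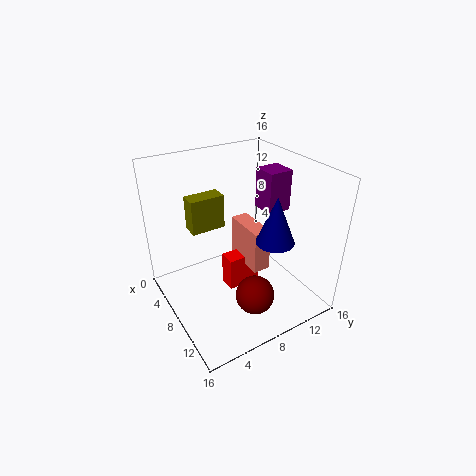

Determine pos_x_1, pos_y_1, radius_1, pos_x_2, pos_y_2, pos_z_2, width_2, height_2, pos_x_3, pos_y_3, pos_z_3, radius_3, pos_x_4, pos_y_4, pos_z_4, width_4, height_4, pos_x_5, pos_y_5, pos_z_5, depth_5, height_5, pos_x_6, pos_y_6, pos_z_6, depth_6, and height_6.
pos_x_1 = 13, pos_y_1 = 7, radius_1 = 2, pos_x_2 = 3, pos_y_2 = 4, pos_z_2 = 8, width_2 = 2, height_2 = 4, pos_x_3 = 12, pos_y_3 = 10, pos_z_3 = 9, radius_3 = 2, pos_x_4 = 6, pos_y_4 = 7, pos_z_4 = 1, width_4 = 2, height_4 = 4, pos_x_5 = 4, pos_y_5 = 13, pos_z_5 = 9, depth_5 = 3, height_5 = 5, pos_x_6 = 5, pos_y_6 = 9, pos_z_6 = 4, depth_6 = 2, height_6 = 5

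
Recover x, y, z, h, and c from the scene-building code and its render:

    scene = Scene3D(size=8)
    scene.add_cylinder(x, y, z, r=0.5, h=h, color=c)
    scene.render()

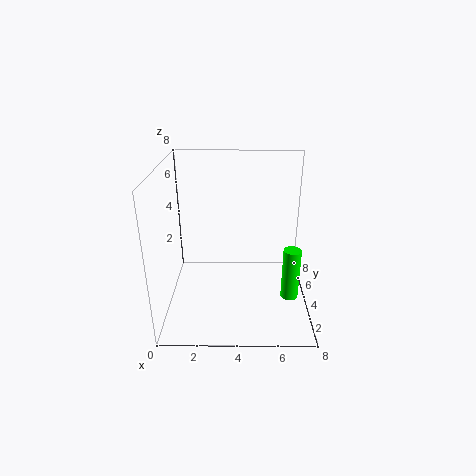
x = 7
y = 3.5
z = 0.5
h = 3
c = 'lime'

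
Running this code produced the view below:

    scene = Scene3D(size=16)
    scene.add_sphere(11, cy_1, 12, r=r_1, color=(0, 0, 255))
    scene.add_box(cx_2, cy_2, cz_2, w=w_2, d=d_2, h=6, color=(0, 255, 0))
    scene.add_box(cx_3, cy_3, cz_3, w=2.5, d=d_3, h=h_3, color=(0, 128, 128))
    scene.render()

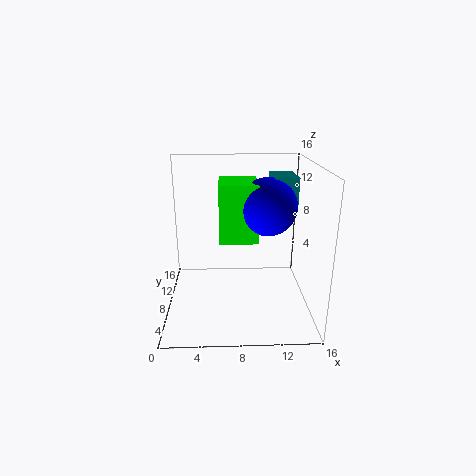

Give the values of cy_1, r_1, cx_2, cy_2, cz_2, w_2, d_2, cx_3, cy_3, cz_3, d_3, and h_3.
cy_1 = 6.5; r_1 = 3; cx_2 = 6; cy_2 = 5; cz_2 = 8.5; w_2 = 4; d_2 = 5; cx_3 = 11.5; cy_3 = 6; cz_3 = 12; d_3 = 4; h_3 = 3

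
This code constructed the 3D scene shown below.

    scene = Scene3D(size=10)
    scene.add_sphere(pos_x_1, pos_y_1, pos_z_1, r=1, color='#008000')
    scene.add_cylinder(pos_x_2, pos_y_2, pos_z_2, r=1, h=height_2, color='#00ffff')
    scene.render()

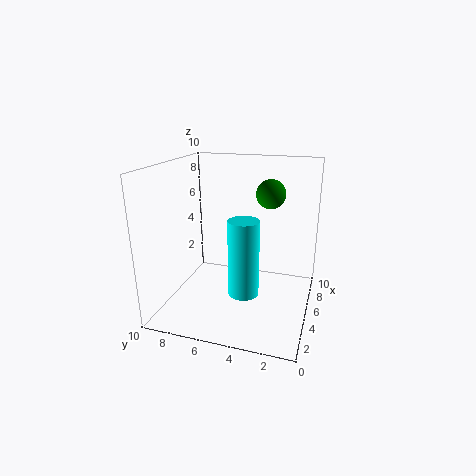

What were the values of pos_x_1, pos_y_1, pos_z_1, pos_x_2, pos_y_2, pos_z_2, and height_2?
pos_x_1 = 6
pos_y_1 = 3
pos_z_1 = 8
pos_x_2 = 3
pos_y_2 = 4
pos_z_2 = 2
height_2 = 5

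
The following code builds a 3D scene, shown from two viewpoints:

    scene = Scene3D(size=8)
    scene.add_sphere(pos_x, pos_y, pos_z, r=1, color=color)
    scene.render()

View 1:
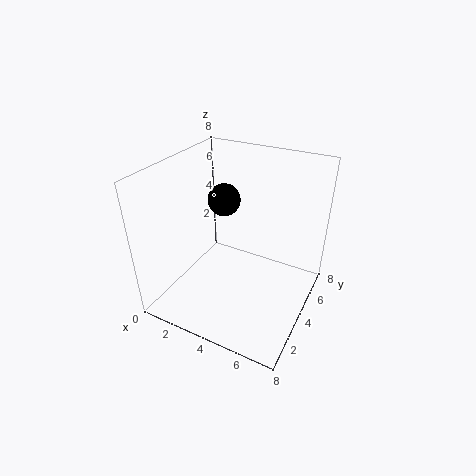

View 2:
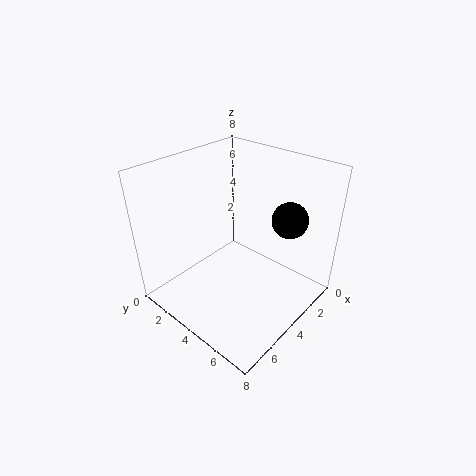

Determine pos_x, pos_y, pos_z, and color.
pos_x = 2, pos_y = 6, pos_z = 5, color = 'black'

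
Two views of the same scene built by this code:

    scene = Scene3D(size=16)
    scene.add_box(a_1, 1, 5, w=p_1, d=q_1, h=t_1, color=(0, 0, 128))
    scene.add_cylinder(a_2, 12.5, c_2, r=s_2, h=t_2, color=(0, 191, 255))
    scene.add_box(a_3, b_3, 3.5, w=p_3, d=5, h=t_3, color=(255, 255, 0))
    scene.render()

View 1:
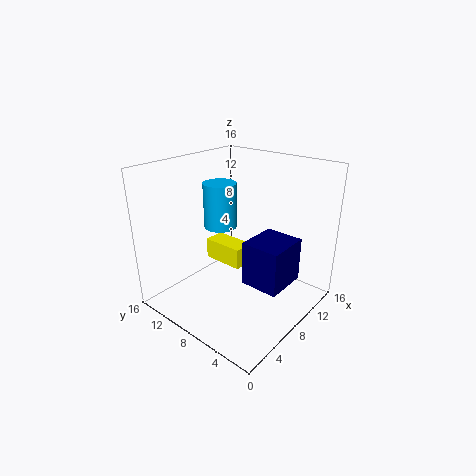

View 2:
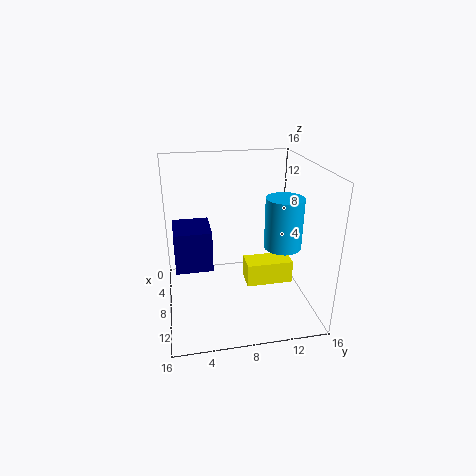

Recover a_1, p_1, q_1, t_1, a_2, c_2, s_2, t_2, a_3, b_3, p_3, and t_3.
a_1 = 5, p_1 = 4.5, q_1 = 4, t_1 = 4.5, a_2 = 10, c_2 = 7.5, s_2 = 2, t_2 = 5.5, a_3 = 8.5, b_3 = 8.5, p_3 = 2.5, t_3 = 2.5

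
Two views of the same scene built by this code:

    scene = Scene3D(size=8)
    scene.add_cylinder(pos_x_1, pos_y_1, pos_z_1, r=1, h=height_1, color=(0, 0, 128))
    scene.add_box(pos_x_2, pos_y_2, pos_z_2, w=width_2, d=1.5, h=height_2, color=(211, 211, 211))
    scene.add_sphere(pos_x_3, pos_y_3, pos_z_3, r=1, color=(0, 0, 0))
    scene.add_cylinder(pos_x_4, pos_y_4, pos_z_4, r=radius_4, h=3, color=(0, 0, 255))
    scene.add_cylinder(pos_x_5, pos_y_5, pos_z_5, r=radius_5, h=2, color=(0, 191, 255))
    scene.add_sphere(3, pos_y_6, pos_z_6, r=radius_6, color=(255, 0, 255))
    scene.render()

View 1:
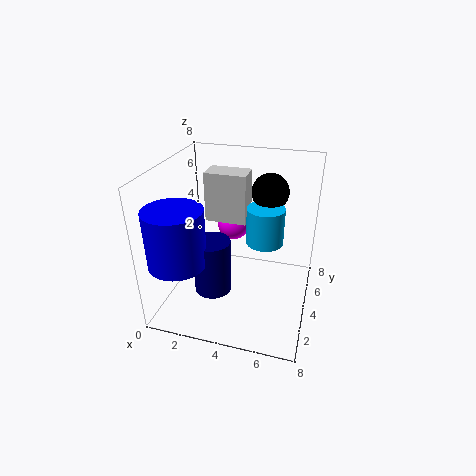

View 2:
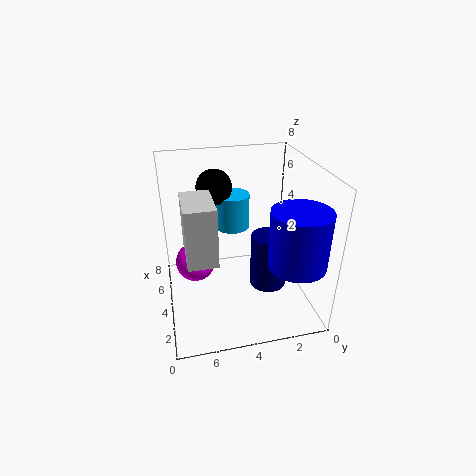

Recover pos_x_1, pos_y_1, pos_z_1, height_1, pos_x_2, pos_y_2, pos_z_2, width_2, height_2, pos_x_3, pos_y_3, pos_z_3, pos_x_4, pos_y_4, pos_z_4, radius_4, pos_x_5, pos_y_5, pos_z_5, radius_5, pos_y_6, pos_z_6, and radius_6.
pos_x_1 = 3, pos_y_1 = 2.5, pos_z_1 = 1.5, height_1 = 3, pos_x_2 = 1.5, pos_y_2 = 5.5, pos_z_2 = 4, width_2 = 2.5, height_2 = 3, pos_x_3 = 5.5, pos_y_3 = 5, pos_z_3 = 6.5, pos_x_4 = 1.5, pos_y_4 = 1.5, pos_z_4 = 3.5, radius_4 = 1.5, pos_x_5 = 5.5, pos_y_5 = 4, pos_z_5 = 4, radius_5 = 1, pos_y_6 = 6.5, pos_z_6 = 3.5, radius_6 = 1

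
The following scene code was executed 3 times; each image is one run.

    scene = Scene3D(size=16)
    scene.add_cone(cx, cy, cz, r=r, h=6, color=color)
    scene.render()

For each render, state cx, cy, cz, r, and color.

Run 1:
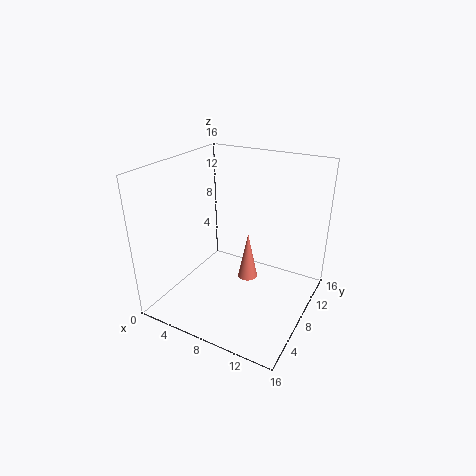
cx = 7.5; cy = 11.5; cz = 0.75; r = 1.25; color = 'salmon'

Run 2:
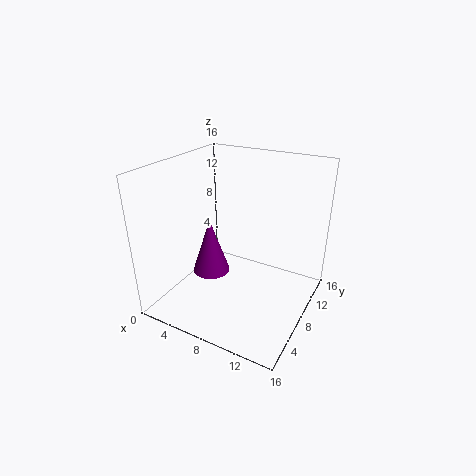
cx = 6; cy = 5.5; cz = 4.75; r = 2; color = 'purple'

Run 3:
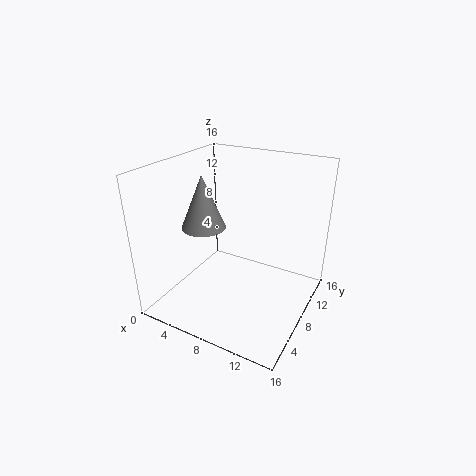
cx = 4; cy = 7.25; cz = 8.75; r = 2.5; color = 'gray'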